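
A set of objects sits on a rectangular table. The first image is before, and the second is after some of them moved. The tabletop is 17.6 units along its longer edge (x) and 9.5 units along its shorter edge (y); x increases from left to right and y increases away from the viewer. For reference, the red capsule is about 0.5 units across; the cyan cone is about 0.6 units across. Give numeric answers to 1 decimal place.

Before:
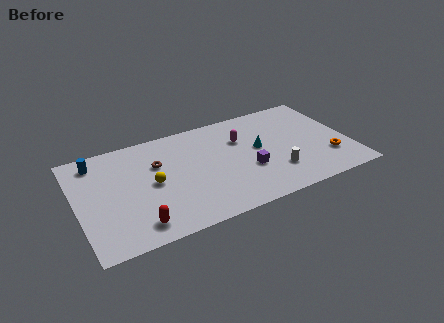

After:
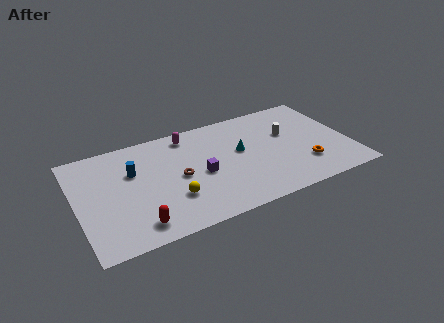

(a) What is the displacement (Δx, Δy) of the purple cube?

(-3.0, 0.8)

The purple cube was at about (10.9, 3.5) and moved to about (7.9, 4.3).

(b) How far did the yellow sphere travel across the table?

2.1

The yellow sphere was near (4.8, 4.7) before and (5.9, 2.9) after, so it travelled √(1.1² + 1.8²) ≈ 2.1 units.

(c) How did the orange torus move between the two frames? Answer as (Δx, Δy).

(-1.6, -0.1)

The orange torus started near (16.1, 2.7) and ended near (14.5, 2.6).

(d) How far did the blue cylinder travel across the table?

2.8

From (1.5, 8.0) to (3.7, 6.2), the blue cylinder covered √(2.2² + 1.8²) ≈ 2.8 units.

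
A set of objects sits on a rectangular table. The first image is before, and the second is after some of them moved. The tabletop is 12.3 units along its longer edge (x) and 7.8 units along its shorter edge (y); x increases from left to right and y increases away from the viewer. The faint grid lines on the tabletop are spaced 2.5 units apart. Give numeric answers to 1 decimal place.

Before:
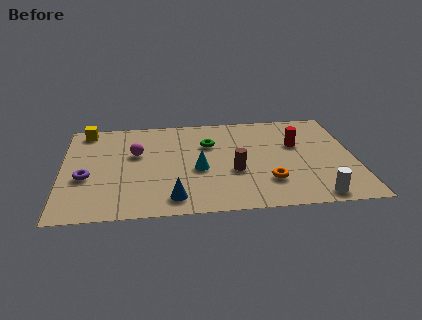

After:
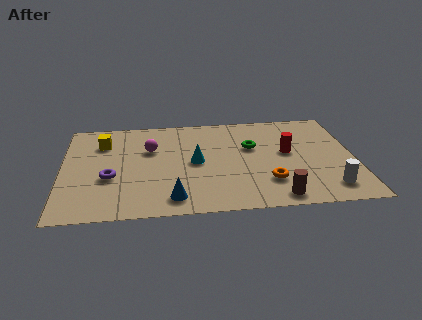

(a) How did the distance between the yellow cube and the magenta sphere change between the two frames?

-0.9

They were about 3.0 units apart before and 2.1 after — 0.9 units closer together.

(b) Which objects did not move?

the blue cone and the orange torus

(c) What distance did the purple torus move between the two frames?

1.0

The purple torus was near (1.0, 3.1) before and (2.0, 3.0) after, so it travelled √(1.0² + 0.1²) ≈ 1.0 units.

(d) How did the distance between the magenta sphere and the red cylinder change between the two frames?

-0.9

The distance was about 6.8 in the first image and 5.9 in the second, so they moved 0.9 units closer together.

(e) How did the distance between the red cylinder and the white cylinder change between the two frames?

-0.8

The distance was about 4.1 in the first image and 3.3 in the second, so they moved 0.8 units closer together.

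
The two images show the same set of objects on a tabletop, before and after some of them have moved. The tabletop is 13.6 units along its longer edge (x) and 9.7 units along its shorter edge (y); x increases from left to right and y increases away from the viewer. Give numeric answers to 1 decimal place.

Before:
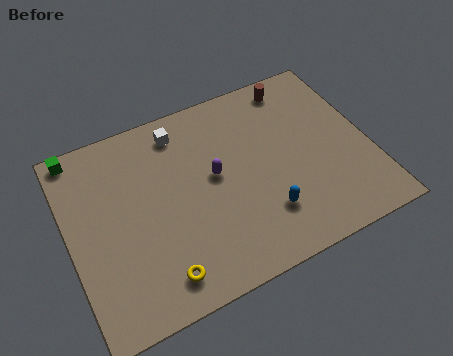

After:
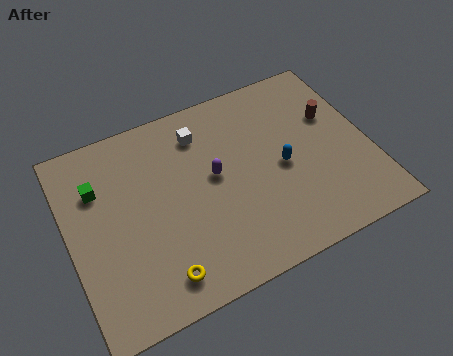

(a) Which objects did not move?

the yellow torus and the purple capsule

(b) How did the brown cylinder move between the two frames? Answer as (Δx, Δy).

(1.4, -2.3)

The brown cylinder started near (10.8, 8.5) and ended near (12.2, 6.2).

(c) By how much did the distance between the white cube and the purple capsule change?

-0.7

Before: roughly 3.1 units apart; after: 2.4. That's 0.7 units closer together.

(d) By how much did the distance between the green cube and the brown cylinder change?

+0.7

They were about 10.0 units apart before and 10.7 after — 0.7 units further apart.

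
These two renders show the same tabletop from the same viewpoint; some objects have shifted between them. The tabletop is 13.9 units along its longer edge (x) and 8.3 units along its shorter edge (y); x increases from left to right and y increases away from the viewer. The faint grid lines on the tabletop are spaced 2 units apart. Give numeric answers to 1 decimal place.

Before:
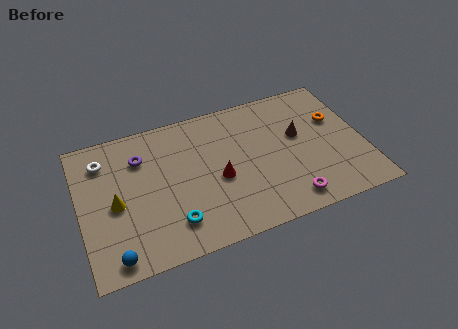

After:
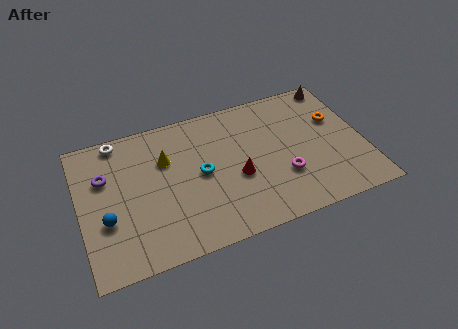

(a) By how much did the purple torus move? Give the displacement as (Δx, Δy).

(-1.8, -0.6)

From the two frames, the purple torus sits at roughly (3.1, 6.1) before and (1.3, 5.5) after.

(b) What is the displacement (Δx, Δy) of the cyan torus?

(1.6, 2.4)

From the two frames, the cyan torus sits at roughly (4.3, 1.8) before and (5.9, 4.2) after.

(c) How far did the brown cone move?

3.4

From (10.8, 4.9) to (13.0, 7.5), the brown cone covered √(2.2² + 2.6²) ≈ 3.4 units.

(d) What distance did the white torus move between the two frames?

1.3

The white torus moved from about (1.3, 6.5) to (2.1, 7.5), a distance of √(0.8² + 1.0²) ≈ 1.3.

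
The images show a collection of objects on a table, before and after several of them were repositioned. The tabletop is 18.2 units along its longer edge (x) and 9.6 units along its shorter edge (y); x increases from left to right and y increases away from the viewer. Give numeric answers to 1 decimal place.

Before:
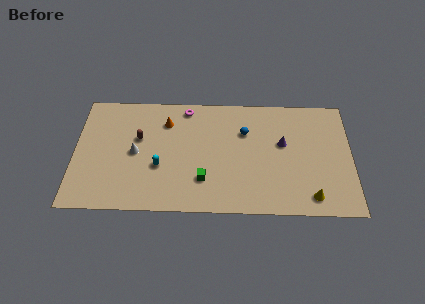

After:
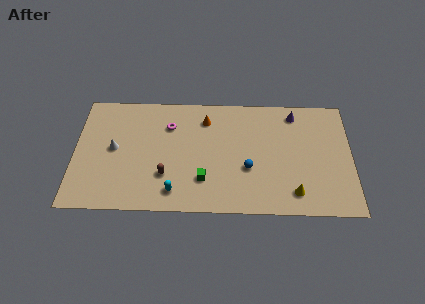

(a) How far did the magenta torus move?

1.9

From (7.3, 8.5) to (6.2, 7.0), the magenta torus covered √(1.1² + 1.5²) ≈ 1.9 units.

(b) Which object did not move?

the green cube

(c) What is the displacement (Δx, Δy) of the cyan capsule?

(1.0, -2.0)

The cyan capsule started near (5.6, 3.6) and ended near (6.6, 1.6).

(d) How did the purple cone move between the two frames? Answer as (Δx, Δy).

(0.8, 2.5)

The purple cone was at about (13.7, 5.7) and moved to about (14.5, 8.2).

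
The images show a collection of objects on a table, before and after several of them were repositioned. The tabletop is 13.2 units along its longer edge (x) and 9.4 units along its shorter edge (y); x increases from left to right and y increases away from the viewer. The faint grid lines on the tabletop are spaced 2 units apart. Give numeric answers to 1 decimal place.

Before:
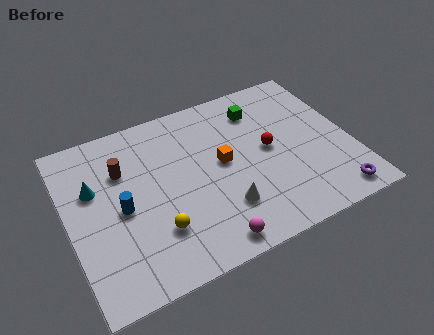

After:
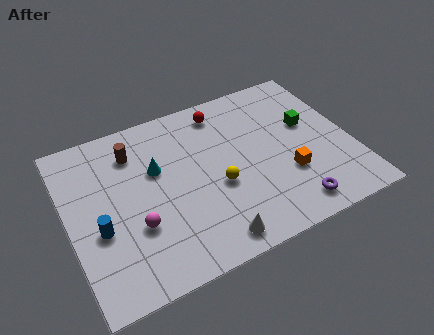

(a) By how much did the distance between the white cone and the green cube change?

+1.5

Before: roughly 5.5 units apart; after: 7.0. That's 1.5 units further apart.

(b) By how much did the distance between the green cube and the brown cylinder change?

+1.6

Before: roughly 6.7 units apart; after: 8.3. That's 1.6 units further apart.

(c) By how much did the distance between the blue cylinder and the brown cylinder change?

+2.0

The distance was about 2.1 in the first image and 4.1 in the second, so they moved 2.0 units further apart.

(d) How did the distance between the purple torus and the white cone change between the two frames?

-1.4

Before: roughly 5.2 units apart; after: 3.8. That's 1.4 units closer together.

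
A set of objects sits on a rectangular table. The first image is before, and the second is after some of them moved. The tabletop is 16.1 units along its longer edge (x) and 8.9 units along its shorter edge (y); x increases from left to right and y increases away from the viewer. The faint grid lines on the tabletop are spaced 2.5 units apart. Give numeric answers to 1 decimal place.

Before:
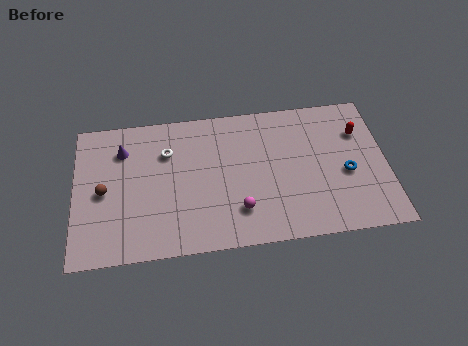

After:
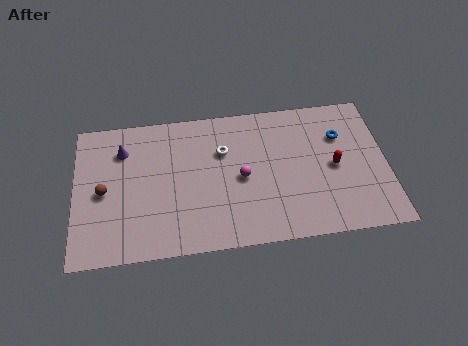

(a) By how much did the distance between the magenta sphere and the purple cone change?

-0.8

The distance was about 7.4 in the first image and 6.6 in the second, so they moved 0.8 units closer together.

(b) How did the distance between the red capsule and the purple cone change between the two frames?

-1.1

The distance was about 12.3 in the first image and 11.2 in the second, so they moved 1.1 units closer together.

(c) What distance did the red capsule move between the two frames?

2.4

The red capsule was near (14.8, 6.3) before and (13.4, 4.3) after, so it travelled √(1.4² + 2.0²) ≈ 2.4 units.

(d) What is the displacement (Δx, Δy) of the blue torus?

(-0.2, 2.4)

The blue torus was at about (14.0, 3.8) and moved to about (13.8, 6.2).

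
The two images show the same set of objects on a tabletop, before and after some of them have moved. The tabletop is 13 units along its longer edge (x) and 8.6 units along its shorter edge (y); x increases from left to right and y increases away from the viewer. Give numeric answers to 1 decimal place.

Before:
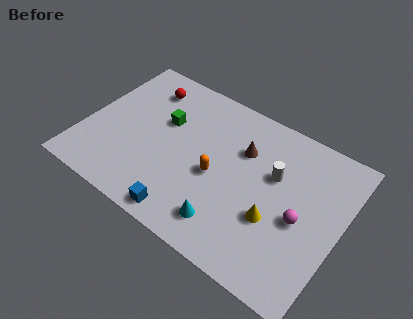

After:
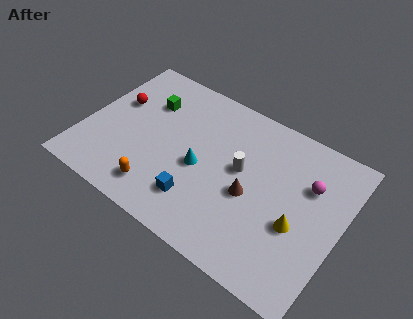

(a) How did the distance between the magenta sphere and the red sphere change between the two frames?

+0.8

Before: roughly 9.1 units apart; after: 9.9. That's 0.8 units further apart.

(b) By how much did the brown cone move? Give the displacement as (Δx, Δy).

(0.8, -2.2)

The brown cone started near (7.8, 5.9) and ended near (8.6, 3.7).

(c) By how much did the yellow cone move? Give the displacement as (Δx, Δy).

(1.1, 0.3)

The yellow cone was at about (9.9, 3.1) and moved to about (11.0, 3.4).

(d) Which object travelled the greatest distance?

the orange capsule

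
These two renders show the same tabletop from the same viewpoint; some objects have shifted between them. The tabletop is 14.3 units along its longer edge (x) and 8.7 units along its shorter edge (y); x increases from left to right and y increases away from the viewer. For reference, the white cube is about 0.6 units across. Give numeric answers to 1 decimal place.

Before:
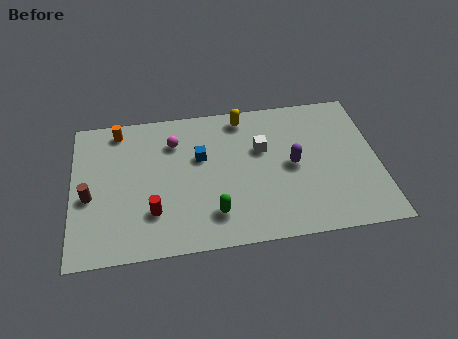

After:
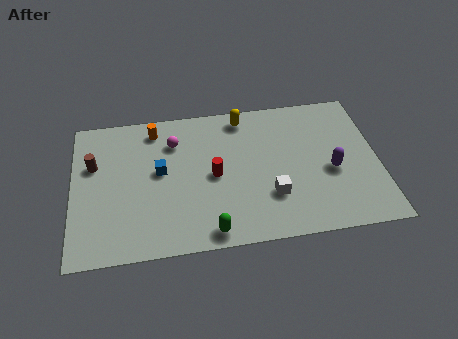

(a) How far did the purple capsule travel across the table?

1.9

The purple capsule moved from about (10.3, 4.3) to (12.1, 3.7), a distance of √(1.8² + 0.6²) ≈ 1.9.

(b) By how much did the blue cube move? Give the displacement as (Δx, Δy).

(-1.9, -0.6)

The blue cube started near (6.0, 5.4) and ended near (4.1, 4.8).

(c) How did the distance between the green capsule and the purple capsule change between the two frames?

+1.9

They were about 4.5 units apart before and 6.4 after — 1.9 units further apart.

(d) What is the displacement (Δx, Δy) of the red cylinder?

(2.9, 1.8)

From the two frames, the red cylinder sits at roughly (3.7, 2.4) before and (6.6, 4.2) after.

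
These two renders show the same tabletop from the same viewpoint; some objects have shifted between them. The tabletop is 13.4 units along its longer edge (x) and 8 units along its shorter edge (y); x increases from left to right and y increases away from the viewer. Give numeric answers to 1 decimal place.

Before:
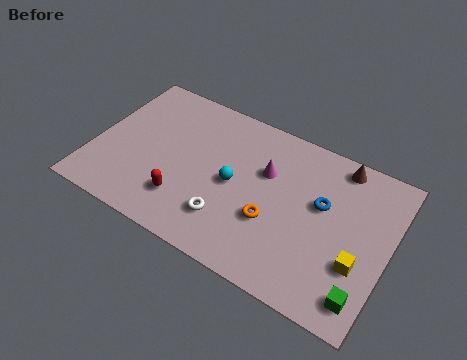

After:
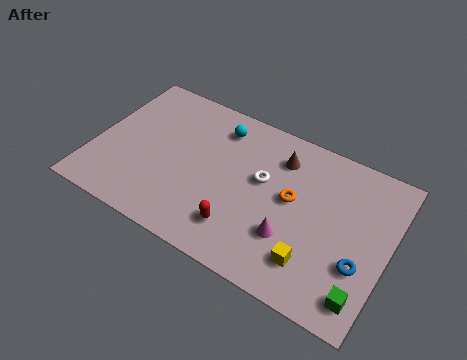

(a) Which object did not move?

the green cube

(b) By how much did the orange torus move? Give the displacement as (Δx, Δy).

(0.7, 1.5)

The orange torus started near (8.3, 2.9) and ended near (9.0, 4.4).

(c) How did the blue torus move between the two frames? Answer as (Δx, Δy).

(2.0, -2.1)

From the two frames, the blue torus sits at roughly (10.3, 4.8) before and (12.3, 2.7) after.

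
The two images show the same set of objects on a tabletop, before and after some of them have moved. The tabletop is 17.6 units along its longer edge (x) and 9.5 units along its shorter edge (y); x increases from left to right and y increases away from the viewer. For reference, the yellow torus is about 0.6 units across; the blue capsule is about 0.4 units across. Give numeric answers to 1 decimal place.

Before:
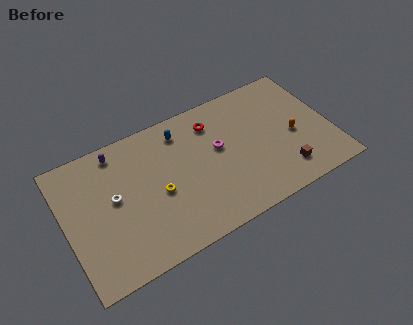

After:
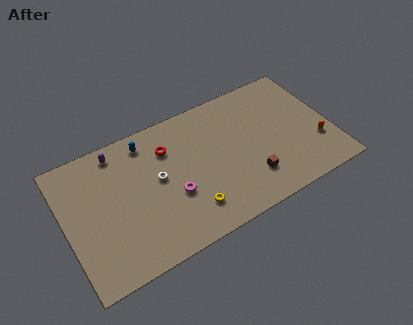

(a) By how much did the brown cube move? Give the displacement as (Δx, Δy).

(-2.2, 0.5)

From the two frames, the brown cube sits at roughly (14.1, 1.9) before and (11.9, 2.4) after.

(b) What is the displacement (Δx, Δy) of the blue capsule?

(-2.3, 0.3)

From the two frames, the blue capsule sits at roughly (8.0, 7.8) before and (5.7, 8.1) after.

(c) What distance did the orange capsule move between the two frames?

1.8

The orange capsule moved from about (15.1, 4.2) to (16.5, 3.0), a distance of √(1.4² + 1.2²) ≈ 1.8.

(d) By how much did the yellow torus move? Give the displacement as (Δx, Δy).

(1.8, -2.1)

From the two frames, the yellow torus sits at roughly (6.0, 4.2) before and (7.8, 2.1) after.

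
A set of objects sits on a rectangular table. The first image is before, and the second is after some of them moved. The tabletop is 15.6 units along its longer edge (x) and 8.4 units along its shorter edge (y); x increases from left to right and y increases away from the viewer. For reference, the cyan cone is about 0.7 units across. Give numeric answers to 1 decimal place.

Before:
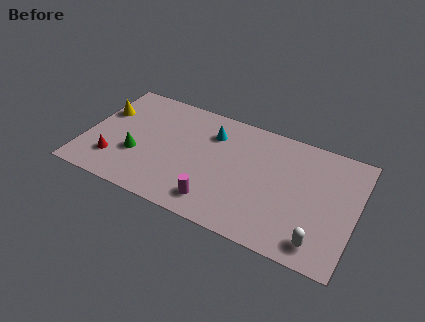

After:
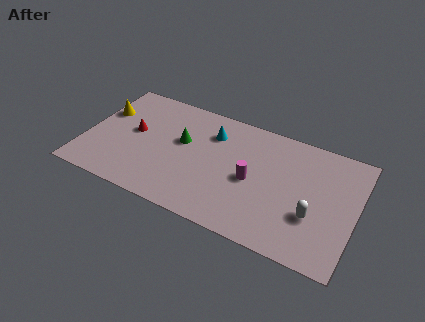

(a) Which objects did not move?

the yellow cone and the cyan cone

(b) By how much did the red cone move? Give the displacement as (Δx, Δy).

(0.8, 2.5)

From the two frames, the red cone sits at roughly (1.9, 2.1) before and (2.7, 4.6) after.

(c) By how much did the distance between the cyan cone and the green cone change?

-3.1

Before: roughly 5.2 units apart; after: 2.1. That's 3.1 units closer together.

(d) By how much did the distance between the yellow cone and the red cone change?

-1.5

Before: roughly 3.6 units apart; after: 2.1. That's 1.5 units closer together.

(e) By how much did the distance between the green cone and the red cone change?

+1.3

Before: roughly 1.5 units apart; after: 2.8. That's 1.3 units further apart.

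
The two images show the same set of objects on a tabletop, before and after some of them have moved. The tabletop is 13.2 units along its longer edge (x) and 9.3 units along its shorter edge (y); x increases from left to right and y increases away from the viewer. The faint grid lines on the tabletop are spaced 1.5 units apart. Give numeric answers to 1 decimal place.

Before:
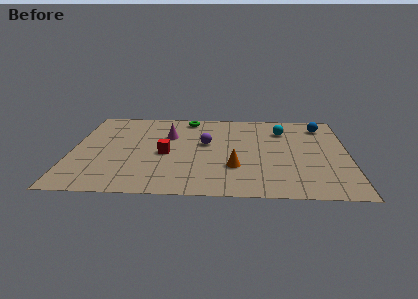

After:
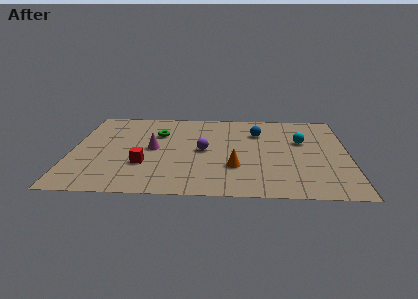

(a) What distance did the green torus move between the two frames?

2.3

The green torus moved from about (5.5, 8.2) to (4.1, 6.4), a distance of √(1.4² + 1.8²) ≈ 2.3.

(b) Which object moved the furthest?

the blue sphere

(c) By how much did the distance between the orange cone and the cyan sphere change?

-0.4

The distance was about 4.7 in the first image and 4.3 in the second, so they moved 0.4 units closer together.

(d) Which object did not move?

the orange cone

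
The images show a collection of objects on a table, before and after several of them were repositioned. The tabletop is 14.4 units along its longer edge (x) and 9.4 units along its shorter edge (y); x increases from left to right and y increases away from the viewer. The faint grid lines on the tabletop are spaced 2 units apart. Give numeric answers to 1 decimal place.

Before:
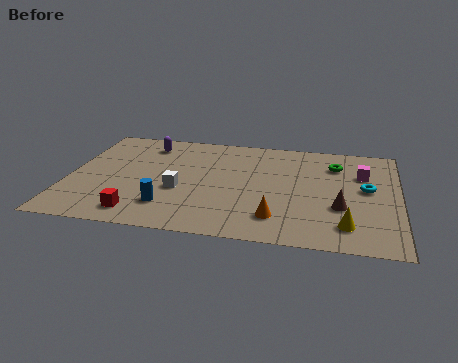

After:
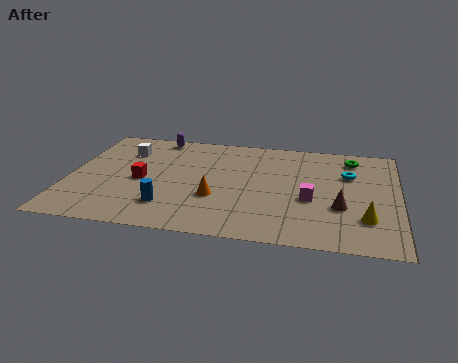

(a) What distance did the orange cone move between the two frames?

3.0

The orange cone moved from about (9.2, 2.0) to (6.5, 3.3), a distance of √(2.7² + 1.3²) ≈ 3.0.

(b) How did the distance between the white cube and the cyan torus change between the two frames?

+1.7

Before: roughly 8.2 units apart; after: 9.9. That's 1.7 units further apart.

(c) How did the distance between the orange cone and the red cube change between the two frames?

-2.5

Before: roughly 5.9 units apart; after: 3.4. That's 2.5 units closer together.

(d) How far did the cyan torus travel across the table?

1.4

The cyan torus moved from about (13.0, 5.1) to (12.2, 6.3), a distance of √(0.8² + 1.2²) ≈ 1.4.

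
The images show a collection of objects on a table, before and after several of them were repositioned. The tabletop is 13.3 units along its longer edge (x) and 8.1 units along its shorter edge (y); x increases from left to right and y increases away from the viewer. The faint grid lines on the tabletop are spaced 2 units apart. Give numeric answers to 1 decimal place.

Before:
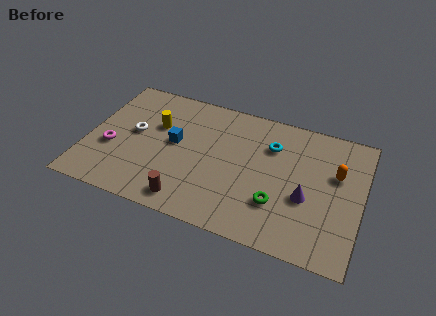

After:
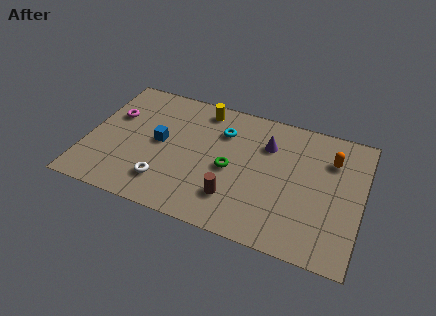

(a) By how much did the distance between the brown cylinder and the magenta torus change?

+2.5

Before: roughly 4.5 units apart; after: 7.0. That's 2.5 units further apart.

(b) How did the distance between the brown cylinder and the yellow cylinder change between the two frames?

+0.8

Before: roughly 4.6 units apart; after: 5.4. That's 0.8 units further apart.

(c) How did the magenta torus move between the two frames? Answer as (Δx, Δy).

(-0.1, 2.1)

The magenta torus started near (1.2, 3.1) and ended near (1.1, 5.2).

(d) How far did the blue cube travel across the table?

0.7

The blue cube moved from about (4.2, 4.4) to (3.5, 4.2), a distance of √(0.7² + 0.2²) ≈ 0.7.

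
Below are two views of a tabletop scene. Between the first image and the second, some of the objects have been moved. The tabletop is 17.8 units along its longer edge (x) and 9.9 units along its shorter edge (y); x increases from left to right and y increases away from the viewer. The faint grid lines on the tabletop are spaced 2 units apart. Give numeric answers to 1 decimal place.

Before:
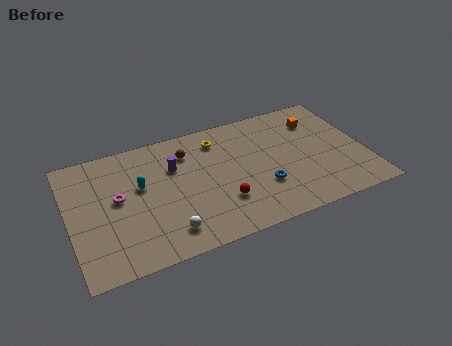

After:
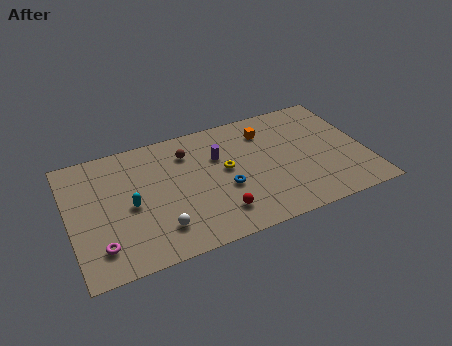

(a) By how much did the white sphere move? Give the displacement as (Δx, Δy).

(-0.4, 0.4)

From the two frames, the white sphere sits at roughly (5.5, 1.8) before and (5.1, 2.2) after.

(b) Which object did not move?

the brown sphere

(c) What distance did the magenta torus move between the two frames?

3.5

The magenta torus moved from about (2.9, 5.4) to (1.6, 2.1), a distance of √(1.3² + 3.3²) ≈ 3.5.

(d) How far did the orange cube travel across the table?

3.2

From (15.3, 7.5) to (12.1, 7.7), the orange cube covered √(3.2² + 0.2²) ≈ 3.2 units.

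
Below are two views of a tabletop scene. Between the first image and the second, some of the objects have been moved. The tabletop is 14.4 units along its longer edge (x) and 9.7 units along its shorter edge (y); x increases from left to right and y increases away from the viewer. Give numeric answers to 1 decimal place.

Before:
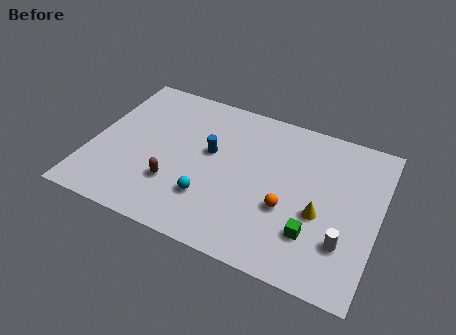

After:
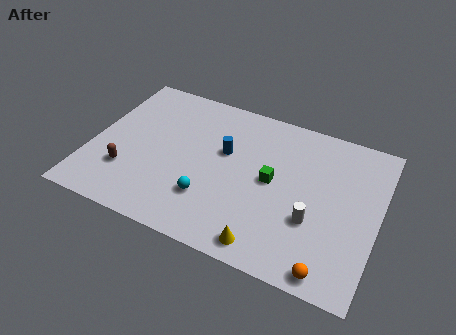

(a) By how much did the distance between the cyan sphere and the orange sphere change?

+2.6

Before: roughly 3.9 units apart; after: 6.5. That's 2.6 units further apart.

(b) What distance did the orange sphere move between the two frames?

3.6

The orange sphere moved from about (10.0, 3.6) to (12.4, 0.9), a distance of √(2.4² + 2.7²) ≈ 3.6.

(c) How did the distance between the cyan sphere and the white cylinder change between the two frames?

-1.6

They were about 6.7 units apart before and 5.1 after — 1.6 units closer together.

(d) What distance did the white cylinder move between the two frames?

1.7

From (12.9, 2.7) to (11.3, 3.4), the white cylinder covered √(1.6² + 0.7²) ≈ 1.7 units.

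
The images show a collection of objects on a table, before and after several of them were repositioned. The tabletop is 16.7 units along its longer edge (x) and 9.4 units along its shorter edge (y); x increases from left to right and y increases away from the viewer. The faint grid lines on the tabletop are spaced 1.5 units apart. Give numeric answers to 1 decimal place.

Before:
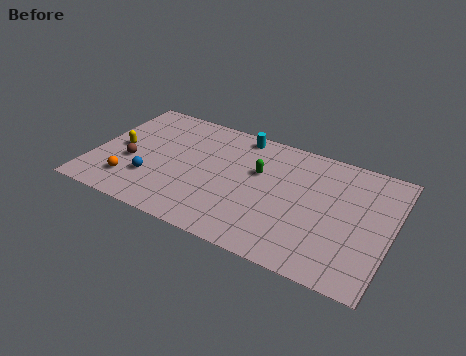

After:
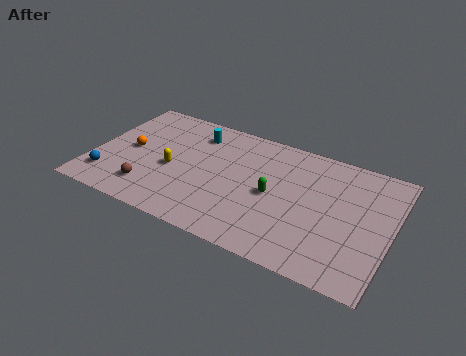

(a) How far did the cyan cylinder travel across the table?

2.6

The cyan cylinder was near (7.8, 8.4) before and (5.4, 7.5) after, so it travelled √(2.4² + 0.9²) ≈ 2.6 units.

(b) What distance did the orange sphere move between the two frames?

2.6

The orange sphere was near (2.4, 2.1) before and (2.0, 4.7) after, so it travelled √(0.4² + 2.6²) ≈ 2.6 units.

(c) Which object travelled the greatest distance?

the yellow capsule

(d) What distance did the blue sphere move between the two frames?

2.5

The blue sphere was near (3.5, 2.8) before and (1.1, 2.0) after, so it travelled √(2.4² + 0.8²) ≈ 2.5 units.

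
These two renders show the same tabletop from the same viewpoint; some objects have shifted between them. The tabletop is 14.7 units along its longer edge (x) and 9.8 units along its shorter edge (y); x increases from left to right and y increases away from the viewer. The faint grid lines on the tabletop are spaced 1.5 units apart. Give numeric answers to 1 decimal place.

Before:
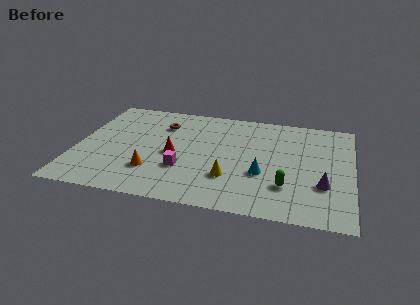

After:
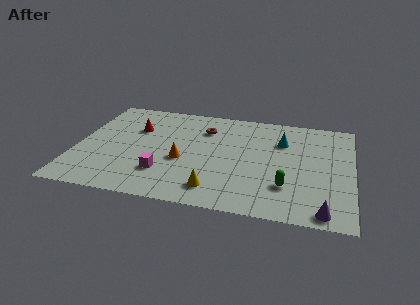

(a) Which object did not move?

the green capsule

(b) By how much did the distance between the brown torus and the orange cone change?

-1.2

Before: roughly 4.6 units apart; after: 3.4. That's 1.2 units closer together.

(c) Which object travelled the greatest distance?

the cyan cone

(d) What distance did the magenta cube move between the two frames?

1.2

From (5.8, 3.2) to (4.8, 2.6), the magenta cube covered √(1.0² + 0.6²) ≈ 1.2 units.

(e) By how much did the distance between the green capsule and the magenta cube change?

+1.0

The distance was about 5.5 in the first image and 6.5 in the second, so they moved 1.0 units further apart.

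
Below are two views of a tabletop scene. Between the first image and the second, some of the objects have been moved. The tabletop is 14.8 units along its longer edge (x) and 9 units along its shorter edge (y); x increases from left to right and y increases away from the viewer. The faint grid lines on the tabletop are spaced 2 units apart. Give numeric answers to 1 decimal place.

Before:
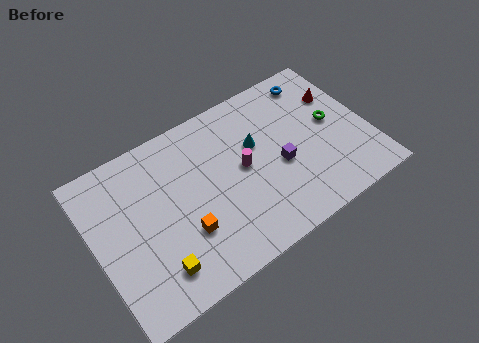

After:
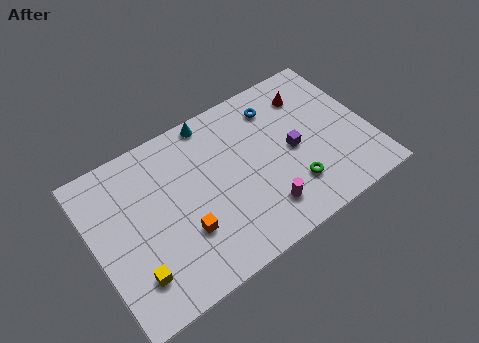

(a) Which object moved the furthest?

the green torus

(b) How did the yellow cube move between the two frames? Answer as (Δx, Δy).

(-1.1, 0.3)

From the two frames, the yellow cube sits at roughly (2.8, 1.8) before and (1.7, 2.1) after.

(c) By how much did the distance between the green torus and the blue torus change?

+2.0

They were about 2.9 units apart before and 4.9 after — 2.0 units further apart.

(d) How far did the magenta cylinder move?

2.9

The magenta cylinder moved from about (8.0, 4.7) to (8.6, 1.9), a distance of √(0.6² + 2.8²) ≈ 2.9.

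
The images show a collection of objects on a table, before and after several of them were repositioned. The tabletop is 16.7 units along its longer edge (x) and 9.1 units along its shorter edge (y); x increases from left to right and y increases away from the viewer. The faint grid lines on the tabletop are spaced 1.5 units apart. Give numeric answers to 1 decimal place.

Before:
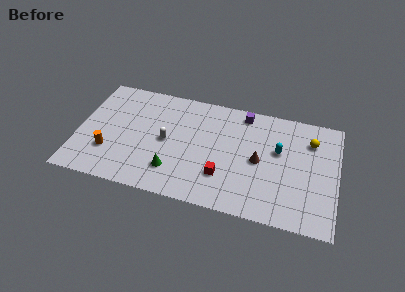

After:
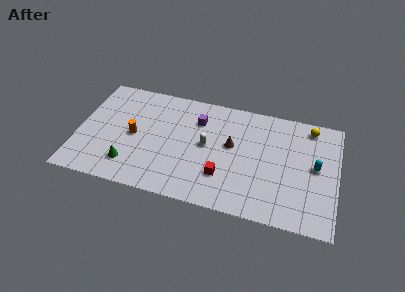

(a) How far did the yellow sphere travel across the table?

1.1

From (14.9, 6.8) to (14.8, 7.9), the yellow sphere covered √(0.1² + 1.1²) ≈ 1.1 units.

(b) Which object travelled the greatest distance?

the purple cube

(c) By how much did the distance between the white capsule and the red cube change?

-1.7

They were about 4.2 units apart before and 2.5 after — 1.7 units closer together.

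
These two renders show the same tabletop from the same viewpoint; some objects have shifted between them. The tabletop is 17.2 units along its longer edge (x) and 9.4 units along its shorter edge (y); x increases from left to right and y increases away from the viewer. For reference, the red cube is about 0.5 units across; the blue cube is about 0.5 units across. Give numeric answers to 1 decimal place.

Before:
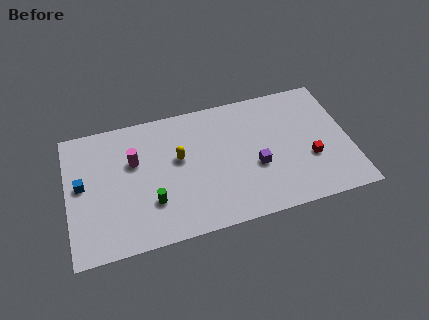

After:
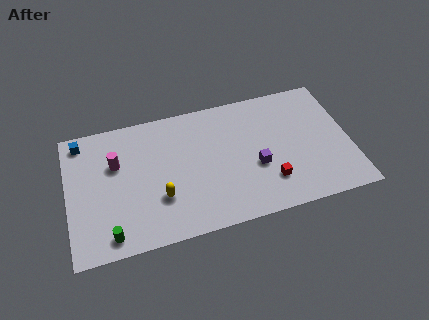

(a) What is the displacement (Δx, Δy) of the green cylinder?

(-2.6, -1.6)

From the two frames, the green cylinder sits at roughly (5.0, 2.8) before and (2.4, 1.2) after.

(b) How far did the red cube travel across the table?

2.8

The red cube was near (14.7, 3.4) before and (12.1, 2.4) after, so it travelled √(2.6² + 1.0²) ≈ 2.8 units.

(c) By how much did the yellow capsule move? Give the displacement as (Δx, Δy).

(-1.3, -2.5)

The yellow capsule started near (6.8, 5.5) and ended near (5.5, 3.0).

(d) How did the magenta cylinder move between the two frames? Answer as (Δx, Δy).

(-1.1, 0.1)

The magenta cylinder started near (4.1, 6.0) and ended near (3.0, 6.1).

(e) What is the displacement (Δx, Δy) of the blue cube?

(0.1, 3.1)

From the two frames, the blue cube sits at roughly (0.9, 5.1) before and (1.0, 8.2) after.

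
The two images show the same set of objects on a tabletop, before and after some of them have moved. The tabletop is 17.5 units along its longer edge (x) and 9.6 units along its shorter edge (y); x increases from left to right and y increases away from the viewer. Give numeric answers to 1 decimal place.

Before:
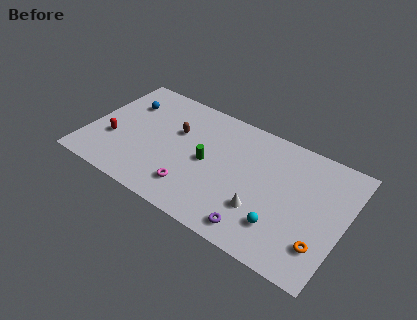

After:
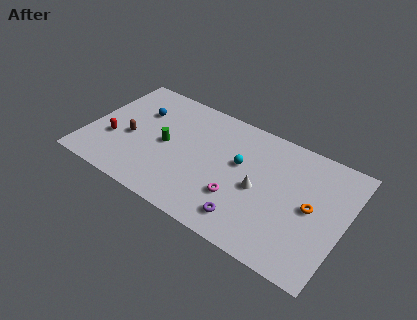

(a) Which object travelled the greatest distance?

the cyan sphere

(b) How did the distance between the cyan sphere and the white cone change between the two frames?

+0.5

The distance was about 1.5 in the first image and 2.0 in the second, so they moved 0.5 units further apart.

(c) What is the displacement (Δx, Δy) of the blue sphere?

(1.0, -0.3)

The blue sphere started near (2.1, 6.9) and ended near (3.1, 6.6).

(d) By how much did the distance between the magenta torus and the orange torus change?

-3.7

Before: roughly 8.7 units apart; after: 5.0. That's 3.7 units closer together.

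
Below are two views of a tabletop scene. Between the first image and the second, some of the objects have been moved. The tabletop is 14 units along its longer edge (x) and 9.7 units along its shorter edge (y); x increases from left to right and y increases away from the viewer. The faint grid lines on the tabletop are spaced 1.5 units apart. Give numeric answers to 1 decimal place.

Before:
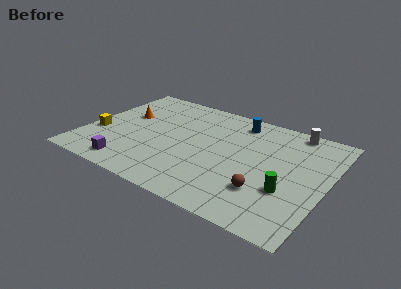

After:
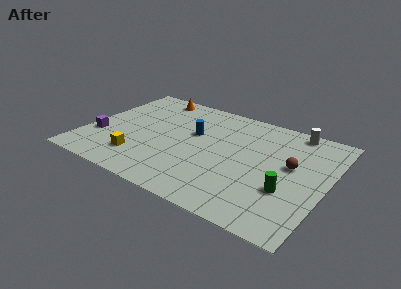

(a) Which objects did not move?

the green cylinder and the white cylinder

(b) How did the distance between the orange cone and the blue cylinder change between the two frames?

-2.8

Before: roughly 6.8 units apart; after: 4.0. That's 2.8 units closer together.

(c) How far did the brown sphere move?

3.0

From (10.8, 2.7) to (11.9, 5.5), the brown sphere covered √(1.1² + 2.8²) ≈ 3.0 units.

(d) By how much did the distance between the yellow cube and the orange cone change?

+3.7

They were about 2.7 units apart before and 6.4 after — 3.7 units further apart.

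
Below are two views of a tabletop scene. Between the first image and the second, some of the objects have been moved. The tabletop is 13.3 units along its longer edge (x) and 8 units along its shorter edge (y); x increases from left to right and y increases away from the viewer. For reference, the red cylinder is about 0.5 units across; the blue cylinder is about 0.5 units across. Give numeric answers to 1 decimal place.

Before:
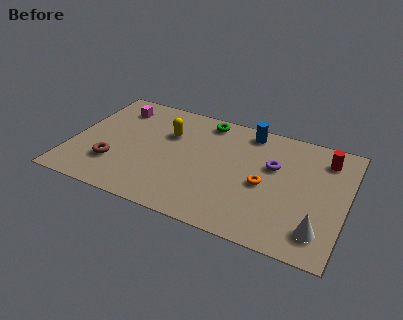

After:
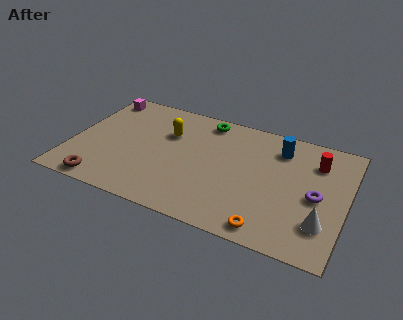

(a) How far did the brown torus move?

1.5

From (2.2, 2.3) to (1.9, 0.8), the brown torus covered √(0.3² + 1.5²) ≈ 1.5 units.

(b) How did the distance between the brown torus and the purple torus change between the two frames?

+2.4

Before: roughly 8.0 units apart; after: 10.4. That's 2.4 units further apart.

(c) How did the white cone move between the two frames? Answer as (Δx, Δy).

(0.1, 0.5)

The white cone was at about (12.2, 1.6) and moved to about (12.3, 2.1).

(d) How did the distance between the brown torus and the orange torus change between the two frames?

+0.7

Before: roughly 7.3 units apart; after: 8.0. That's 0.7 units further apart.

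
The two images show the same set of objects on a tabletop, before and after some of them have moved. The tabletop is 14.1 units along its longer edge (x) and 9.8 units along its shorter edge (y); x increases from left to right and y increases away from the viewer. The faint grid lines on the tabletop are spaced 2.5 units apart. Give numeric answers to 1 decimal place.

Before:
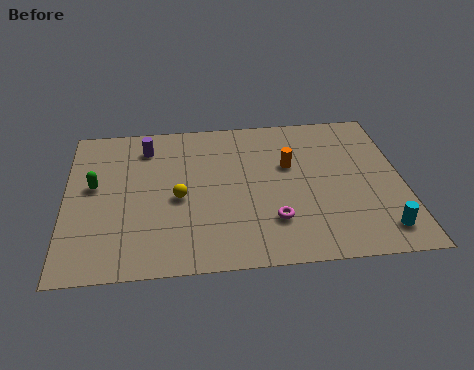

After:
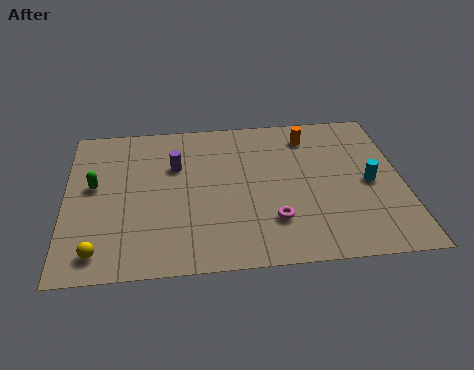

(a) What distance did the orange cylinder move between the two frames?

2.1

From (9.4, 6.1) to (10.3, 8.0), the orange cylinder covered √(0.9² + 1.9²) ≈ 2.1 units.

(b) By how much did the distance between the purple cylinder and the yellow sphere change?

+2.3

They were about 3.7 units apart before and 6.0 after — 2.3 units further apart.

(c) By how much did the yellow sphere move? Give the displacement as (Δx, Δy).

(-3.3, -3.0)

From the two frames, the yellow sphere sits at roughly (4.7, 4.4) before and (1.4, 1.4) after.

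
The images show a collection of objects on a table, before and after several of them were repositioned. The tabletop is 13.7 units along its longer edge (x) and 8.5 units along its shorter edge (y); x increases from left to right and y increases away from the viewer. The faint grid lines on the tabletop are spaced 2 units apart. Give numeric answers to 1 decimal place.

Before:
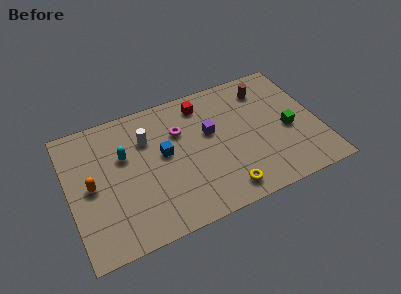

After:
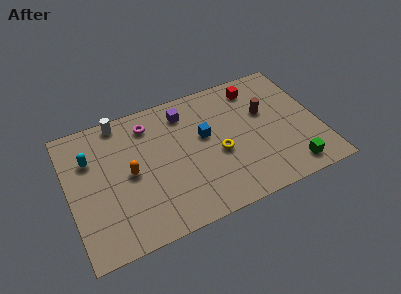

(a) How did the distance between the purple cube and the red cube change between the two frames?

+2.0

Before: roughly 2.0 units apart; after: 4.0. That's 2.0 units further apart.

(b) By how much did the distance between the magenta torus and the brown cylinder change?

+1.5

They were about 5.0 units apart before and 6.5 after — 1.5 units further apart.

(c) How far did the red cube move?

3.0

The red cube was near (7.6, 7.1) before and (10.6, 7.1) after, so it travelled √(3.0² + 0.0²) ≈ 3.0 units.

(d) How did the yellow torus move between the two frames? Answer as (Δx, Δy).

(0.0, 2.4)

From the two frames, the yellow torus sits at roughly (8.1, 1.2) before and (8.1, 3.6) after.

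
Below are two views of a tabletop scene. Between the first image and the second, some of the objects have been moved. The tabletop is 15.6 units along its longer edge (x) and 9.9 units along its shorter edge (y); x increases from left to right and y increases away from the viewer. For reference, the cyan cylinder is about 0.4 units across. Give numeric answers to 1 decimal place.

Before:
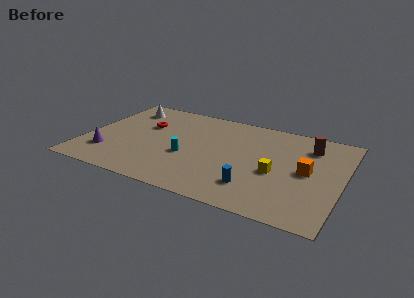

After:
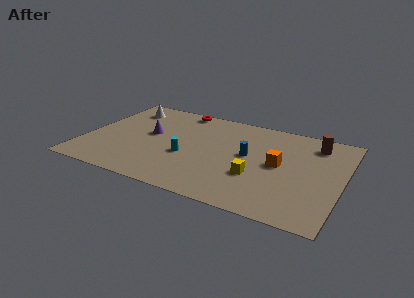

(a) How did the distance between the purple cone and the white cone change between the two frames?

-2.4

Before: roughly 5.5 units apart; after: 3.1. That's 2.4 units closer together.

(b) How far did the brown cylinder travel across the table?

0.5

From (13.4, 7.7) to (13.7, 8.1), the brown cylinder covered √(0.3² + 0.4²) ≈ 0.5 units.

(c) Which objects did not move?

the white cone and the cyan cylinder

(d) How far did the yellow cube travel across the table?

1.4

From (11.7, 4.2) to (10.6, 3.4), the yellow cube covered √(1.1² + 0.8²) ≈ 1.4 units.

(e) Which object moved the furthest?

the purple cone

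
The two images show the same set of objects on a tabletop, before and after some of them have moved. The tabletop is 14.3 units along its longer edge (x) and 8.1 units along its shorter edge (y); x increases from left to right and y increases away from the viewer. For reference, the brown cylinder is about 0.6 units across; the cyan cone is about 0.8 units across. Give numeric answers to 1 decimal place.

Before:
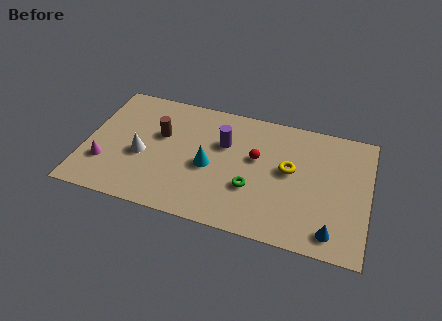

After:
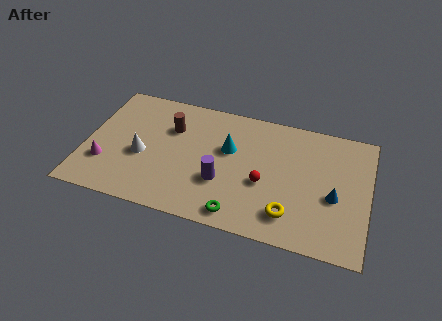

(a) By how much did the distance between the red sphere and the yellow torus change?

+0.4

The distance was about 1.7 in the first image and 2.1 in the second, so they moved 0.4 units further apart.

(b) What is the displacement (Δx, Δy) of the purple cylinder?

(0.1, -2.5)

The purple cylinder started near (6.9, 5.3) and ended near (7.0, 2.8).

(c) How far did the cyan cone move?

1.7

The cyan cone moved from about (6.3, 3.6) to (7.2, 5.0), a distance of √(0.9² + 1.4²) ≈ 1.7.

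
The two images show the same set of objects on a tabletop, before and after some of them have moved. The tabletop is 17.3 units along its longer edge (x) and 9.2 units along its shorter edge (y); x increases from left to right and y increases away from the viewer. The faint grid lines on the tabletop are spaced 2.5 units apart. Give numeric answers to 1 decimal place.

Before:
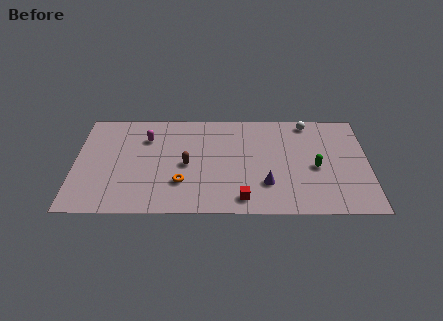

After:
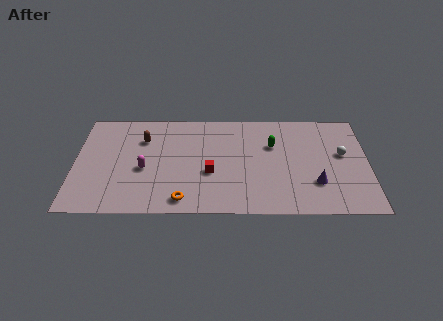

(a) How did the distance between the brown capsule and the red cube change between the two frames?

+0.5

They were about 4.5 units apart before and 5.0 after — 0.5 units further apart.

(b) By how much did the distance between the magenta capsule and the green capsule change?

-2.4

The distance was about 10.3 in the first image and 7.9 in the second, so they moved 2.4 units closer together.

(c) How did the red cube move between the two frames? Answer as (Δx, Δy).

(-1.9, 2.3)

From the two frames, the red cube sits at roughly (9.9, 1.3) before and (8.0, 3.6) after.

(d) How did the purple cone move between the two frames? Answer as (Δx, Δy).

(2.9, 0.1)

From the two frames, the purple cone sits at roughly (11.3, 2.6) before and (14.2, 2.7) after.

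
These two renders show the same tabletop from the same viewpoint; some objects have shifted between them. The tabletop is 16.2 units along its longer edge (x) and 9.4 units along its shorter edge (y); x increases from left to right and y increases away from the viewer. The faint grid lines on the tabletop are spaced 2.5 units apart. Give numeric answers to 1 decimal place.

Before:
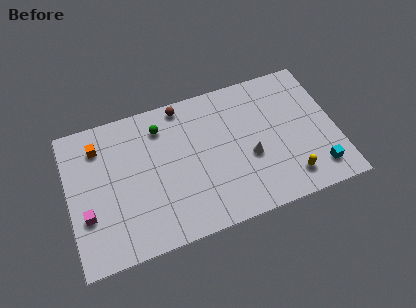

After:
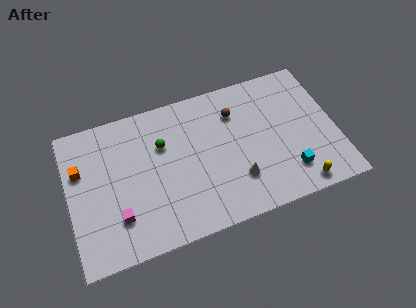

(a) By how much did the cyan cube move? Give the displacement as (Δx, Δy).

(-1.7, 0.4)

From the two frames, the cyan cube sits at roughly (14.8, 1.7) before and (13.1, 2.1) after.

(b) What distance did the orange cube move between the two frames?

1.7

From (2.0, 7.4) to (0.8, 6.2), the orange cube covered √(1.2² + 1.2²) ≈ 1.7 units.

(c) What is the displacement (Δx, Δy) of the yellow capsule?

(0.5, -0.7)

The yellow capsule was at about (13.1, 1.7) and moved to about (13.6, 1.0).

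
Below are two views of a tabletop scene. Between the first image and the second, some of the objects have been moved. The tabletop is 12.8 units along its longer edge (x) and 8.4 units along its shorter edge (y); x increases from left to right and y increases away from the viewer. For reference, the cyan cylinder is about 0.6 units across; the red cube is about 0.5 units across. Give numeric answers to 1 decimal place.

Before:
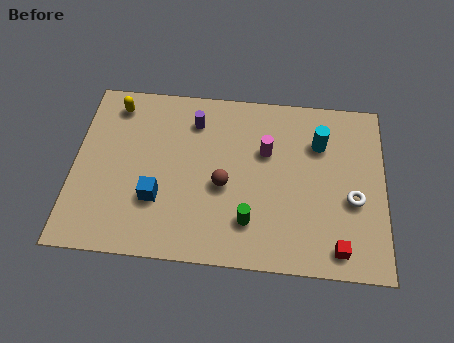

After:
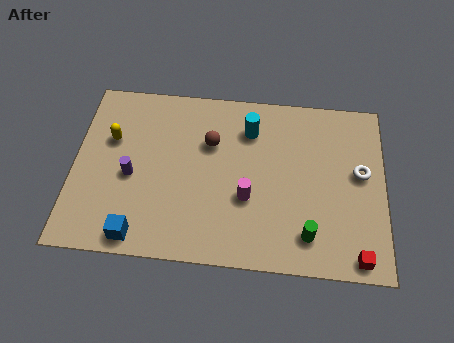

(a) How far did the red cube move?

0.9

The red cube moved from about (10.9, 1.1) to (11.7, 0.8), a distance of √(0.8² + 0.3²) ≈ 0.9.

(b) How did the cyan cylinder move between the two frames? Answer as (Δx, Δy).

(-2.9, 0.4)

The cyan cylinder was at about (10.1, 6.0) and moved to about (7.2, 6.4).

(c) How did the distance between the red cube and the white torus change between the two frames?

+1.5

They were about 2.4 units apart before and 3.9 after — 1.5 units further apart.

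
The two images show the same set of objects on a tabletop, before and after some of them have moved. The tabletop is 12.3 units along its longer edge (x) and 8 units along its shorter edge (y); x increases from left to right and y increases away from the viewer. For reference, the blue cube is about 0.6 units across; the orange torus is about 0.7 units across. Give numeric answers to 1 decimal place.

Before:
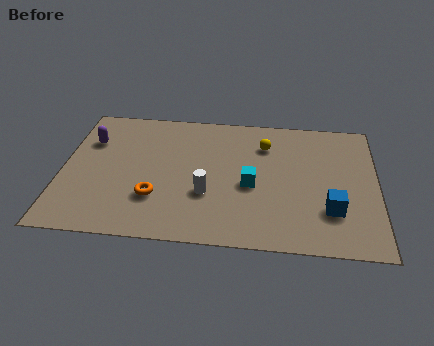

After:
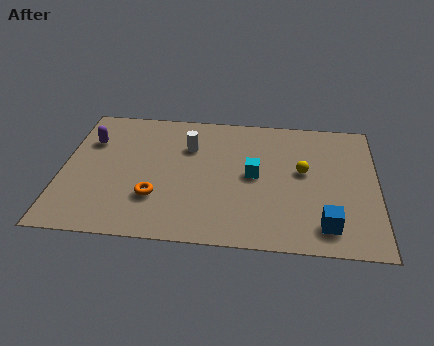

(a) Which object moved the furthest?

the white cylinder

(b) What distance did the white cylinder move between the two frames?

2.9

From (5.7, 2.8) to (4.9, 5.6), the white cylinder covered √(0.8² + 2.8²) ≈ 2.9 units.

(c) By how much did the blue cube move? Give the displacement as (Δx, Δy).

(-0.2, -0.9)

The blue cube was at about (10.5, 2.3) and moved to about (10.3, 1.4).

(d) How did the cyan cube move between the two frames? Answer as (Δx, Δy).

(0.1, 0.6)

The cyan cube was at about (7.4, 3.5) and moved to about (7.5, 4.1).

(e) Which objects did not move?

the orange torus and the purple capsule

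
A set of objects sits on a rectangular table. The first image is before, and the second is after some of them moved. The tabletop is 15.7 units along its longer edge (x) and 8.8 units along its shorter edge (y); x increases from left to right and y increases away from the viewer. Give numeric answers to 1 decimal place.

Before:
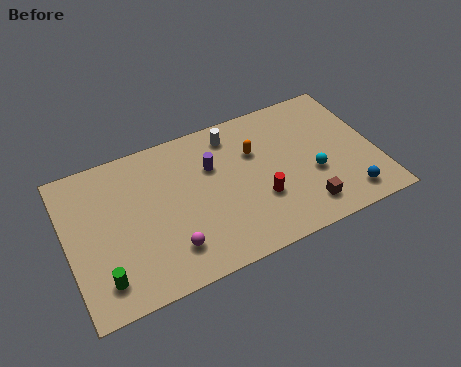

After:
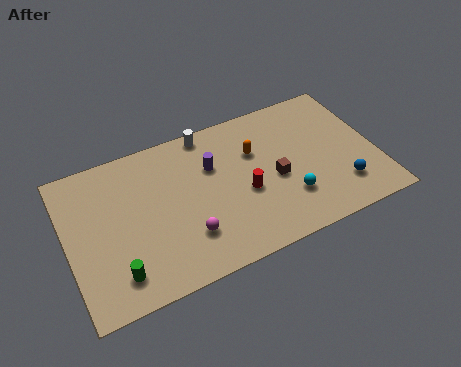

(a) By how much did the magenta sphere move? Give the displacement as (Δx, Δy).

(0.9, 0.4)

The magenta sphere started near (4.9, 2.0) and ended near (5.8, 2.4).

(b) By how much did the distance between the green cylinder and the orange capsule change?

-0.6

They were about 9.2 units apart before and 8.6 after — 0.6 units closer together.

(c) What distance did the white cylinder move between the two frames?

1.3

The white cylinder was near (8.7, 7.4) before and (7.5, 8.0) after, so it travelled √(1.2² + 0.6²) ≈ 1.3 units.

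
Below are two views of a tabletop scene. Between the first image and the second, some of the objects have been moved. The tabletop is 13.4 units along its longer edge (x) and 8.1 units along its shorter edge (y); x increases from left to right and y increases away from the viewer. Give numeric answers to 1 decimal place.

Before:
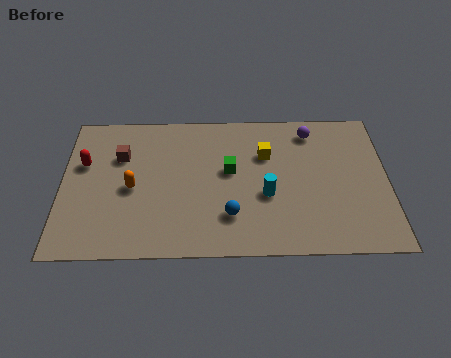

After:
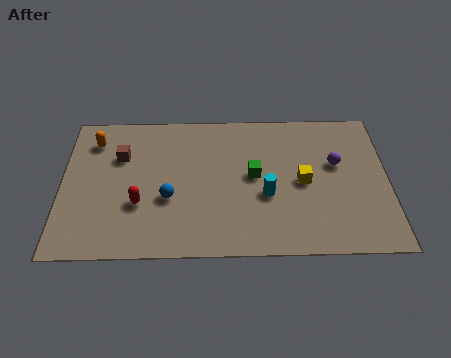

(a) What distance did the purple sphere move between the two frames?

2.1

The purple sphere was near (10.3, 6.8) before and (11.3, 4.9) after, so it travelled √(1.0² + 1.9²) ≈ 2.1 units.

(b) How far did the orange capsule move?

3.1

The orange capsule was near (2.9, 3.7) before and (1.3, 6.4) after, so it travelled √(1.6² + 2.7²) ≈ 3.1 units.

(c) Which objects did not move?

the brown cube and the cyan cylinder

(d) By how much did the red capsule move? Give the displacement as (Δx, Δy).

(2.3, -2.3)

The red capsule started near (0.9, 5.1) and ended near (3.2, 2.8).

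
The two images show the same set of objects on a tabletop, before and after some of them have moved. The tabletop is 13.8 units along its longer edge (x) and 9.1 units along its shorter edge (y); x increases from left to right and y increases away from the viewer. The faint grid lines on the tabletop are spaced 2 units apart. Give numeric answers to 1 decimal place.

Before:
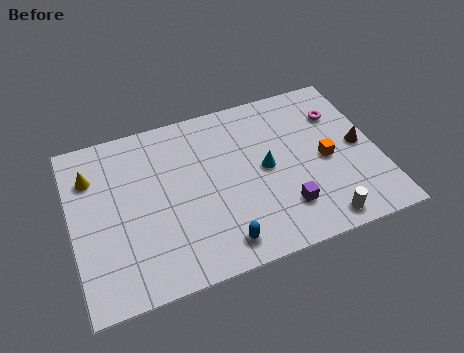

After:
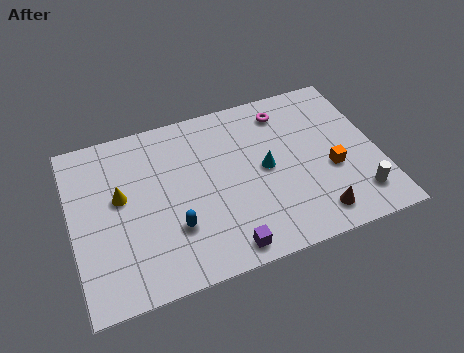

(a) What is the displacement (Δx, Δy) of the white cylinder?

(1.8, 0.8)

From the two frames, the white cylinder sits at roughly (10.8, 1.0) before and (12.6, 1.8) after.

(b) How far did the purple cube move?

3.0

The purple cube was near (9.3, 2.2) before and (6.5, 1.0) after, so it travelled √(2.8² + 1.2²) ≈ 3.0 units.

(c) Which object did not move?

the cyan cone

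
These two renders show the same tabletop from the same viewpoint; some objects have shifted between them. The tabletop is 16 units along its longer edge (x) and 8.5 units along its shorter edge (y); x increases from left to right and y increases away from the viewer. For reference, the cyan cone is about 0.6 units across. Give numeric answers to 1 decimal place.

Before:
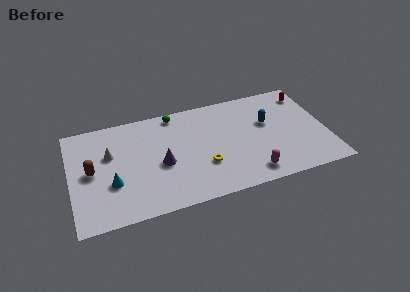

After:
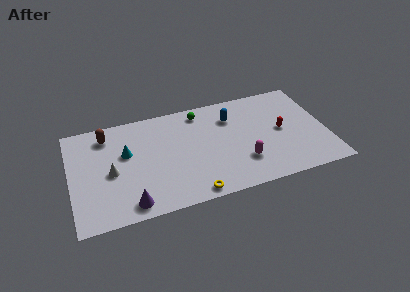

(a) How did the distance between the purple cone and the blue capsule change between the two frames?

+1.5

The distance was about 7.0 in the first image and 8.5 in the second, so they moved 1.5 units further apart.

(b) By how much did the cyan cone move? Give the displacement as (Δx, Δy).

(1.0, 2.2)

The cyan cone started near (2.5, 3.0) and ended near (3.5, 5.2).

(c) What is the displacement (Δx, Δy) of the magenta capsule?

(-0.4, 1.1)

The magenta capsule started near (11.0, 1.3) and ended near (10.6, 2.4).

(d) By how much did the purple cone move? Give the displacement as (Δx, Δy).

(-2.1, -2.6)

From the two frames, the purple cone sits at roughly (5.6, 3.7) before and (3.5, 1.1) after.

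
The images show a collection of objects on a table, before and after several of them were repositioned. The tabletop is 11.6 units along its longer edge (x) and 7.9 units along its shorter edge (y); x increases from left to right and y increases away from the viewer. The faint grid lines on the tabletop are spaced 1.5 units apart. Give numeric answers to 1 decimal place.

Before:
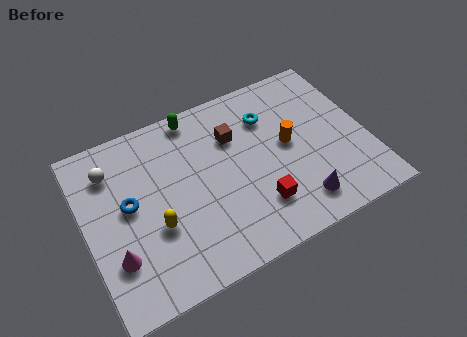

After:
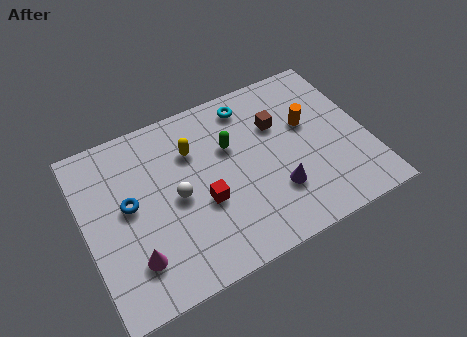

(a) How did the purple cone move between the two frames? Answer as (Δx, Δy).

(-0.8, 0.9)

From the two frames, the purple cone sits at roughly (8.4, 1.4) before and (7.6, 2.3) after.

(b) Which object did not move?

the blue torus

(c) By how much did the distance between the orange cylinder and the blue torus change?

+0.9

They were about 6.6 units apart before and 7.5 after — 0.9 units further apart.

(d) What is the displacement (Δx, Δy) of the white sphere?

(2.4, -2.3)

The white sphere was at about (1.3, 6.1) and moved to about (3.7, 3.8).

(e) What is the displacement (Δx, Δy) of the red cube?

(-2.1, 1.1)

The red cube started near (6.8, 2.0) and ended near (4.7, 3.1).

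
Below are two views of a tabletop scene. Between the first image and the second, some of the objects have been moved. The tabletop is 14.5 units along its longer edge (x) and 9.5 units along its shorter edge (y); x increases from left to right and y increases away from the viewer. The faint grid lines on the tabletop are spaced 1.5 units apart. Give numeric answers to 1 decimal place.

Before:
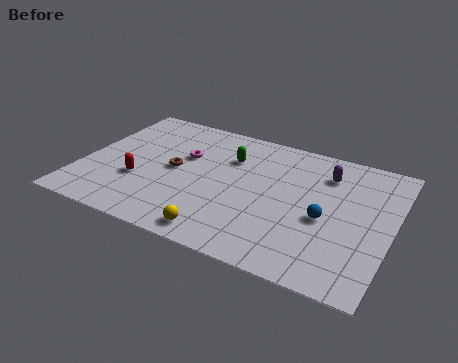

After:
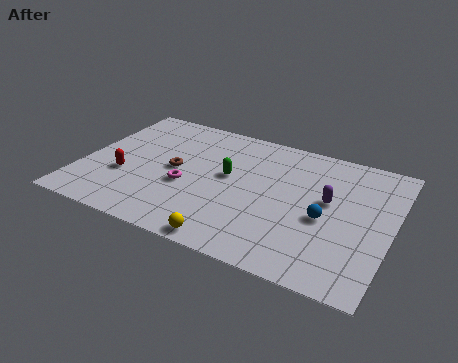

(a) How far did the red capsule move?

0.7

The red capsule was near (2.8, 3.3) before and (2.1, 3.4) after, so it travelled √(0.7² + 0.1²) ≈ 0.7 units.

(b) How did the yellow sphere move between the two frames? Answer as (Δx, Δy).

(0.5, -0.3)

The yellow sphere started near (7.0, 1.1) and ended near (7.5, 0.8).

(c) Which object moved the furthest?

the magenta torus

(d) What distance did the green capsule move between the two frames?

1.4

From (6.7, 6.7) to (6.8, 5.3), the green capsule covered √(0.1² + 1.4²) ≈ 1.4 units.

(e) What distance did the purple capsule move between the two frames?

1.9

The purple capsule was near (11.2, 7.3) before and (11.5, 5.4) after, so it travelled √(0.3² + 1.9²) ≈ 1.9 units.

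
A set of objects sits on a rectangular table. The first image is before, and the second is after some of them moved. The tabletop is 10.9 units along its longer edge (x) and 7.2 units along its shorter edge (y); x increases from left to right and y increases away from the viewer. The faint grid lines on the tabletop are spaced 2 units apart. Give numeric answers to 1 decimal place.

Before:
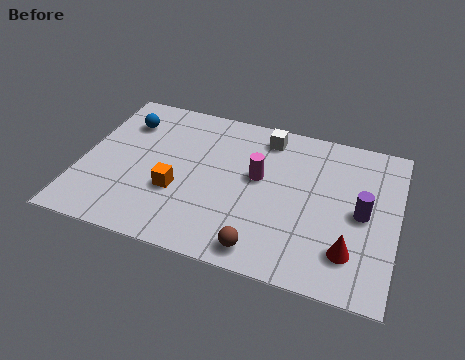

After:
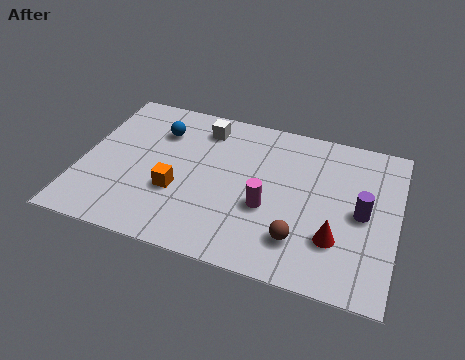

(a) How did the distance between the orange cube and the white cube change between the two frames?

-1.1

The distance was about 4.5 in the first image and 3.4 in the second, so they moved 1.1 units closer together.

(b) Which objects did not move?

the purple cylinder and the orange cube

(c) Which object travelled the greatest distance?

the white cube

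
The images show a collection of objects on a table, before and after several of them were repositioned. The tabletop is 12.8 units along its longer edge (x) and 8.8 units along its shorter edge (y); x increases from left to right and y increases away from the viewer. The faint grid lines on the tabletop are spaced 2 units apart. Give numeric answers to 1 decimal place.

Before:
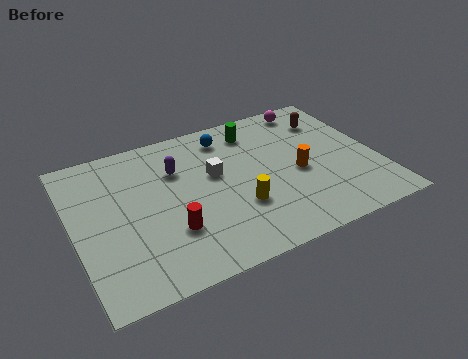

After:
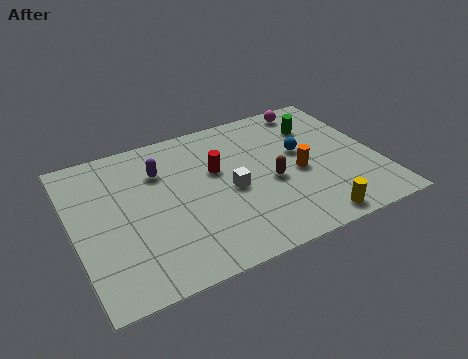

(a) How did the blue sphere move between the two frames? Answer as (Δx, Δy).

(2.9, -2.2)

The blue sphere started near (6.8, 7.3) and ended near (9.7, 5.1).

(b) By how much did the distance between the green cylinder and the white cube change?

+2.0

Before: roughly 2.8 units apart; after: 4.8. That's 2.0 units further apart.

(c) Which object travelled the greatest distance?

the brown capsule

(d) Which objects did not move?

the orange cylinder and the magenta sphere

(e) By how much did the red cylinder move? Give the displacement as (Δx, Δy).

(2.3, 2.7)

From the two frames, the red cylinder sits at roughly (3.8, 2.7) before and (6.1, 5.4) after.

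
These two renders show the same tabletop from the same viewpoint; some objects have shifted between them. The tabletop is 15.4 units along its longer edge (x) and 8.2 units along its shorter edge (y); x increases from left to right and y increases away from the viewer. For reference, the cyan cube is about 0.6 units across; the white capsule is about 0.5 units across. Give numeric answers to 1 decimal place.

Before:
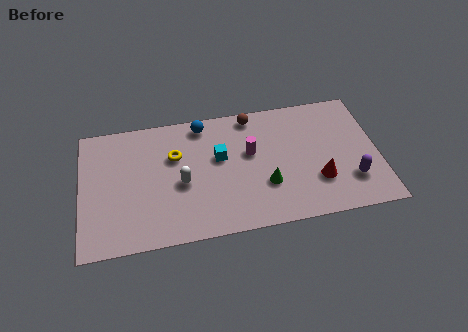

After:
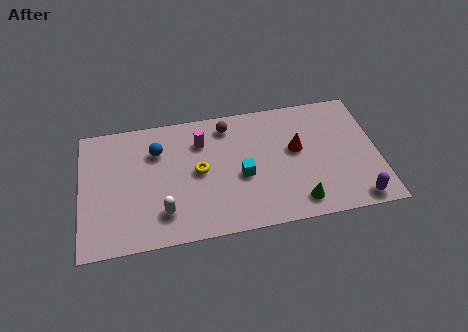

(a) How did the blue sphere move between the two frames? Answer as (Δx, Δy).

(-2.4, -1.3)

The blue sphere started near (6.4, 7.2) and ended near (4.0, 5.9).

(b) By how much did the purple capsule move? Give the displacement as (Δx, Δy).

(0.2, -1.3)

From the two frames, the purple capsule sits at roughly (13.9, 2.2) before and (14.1, 0.9) after.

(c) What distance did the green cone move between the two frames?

2.1

From (9.5, 2.7) to (11.1, 1.3), the green cone covered √(1.6² + 1.4²) ≈ 2.1 units.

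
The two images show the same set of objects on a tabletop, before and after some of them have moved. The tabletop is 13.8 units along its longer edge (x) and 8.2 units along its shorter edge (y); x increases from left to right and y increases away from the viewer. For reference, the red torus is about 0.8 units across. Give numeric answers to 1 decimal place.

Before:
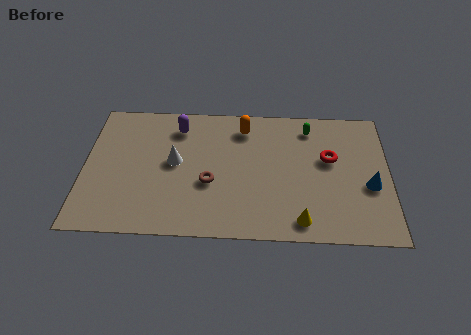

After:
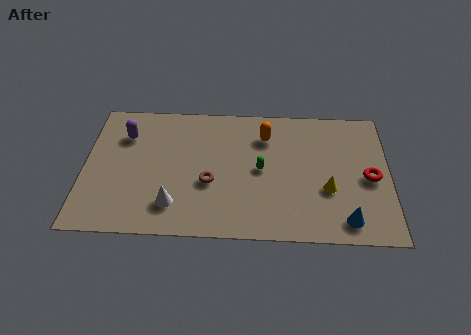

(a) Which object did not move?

the brown torus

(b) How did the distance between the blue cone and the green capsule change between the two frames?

+0.4

They were about 4.4 units apart before and 4.8 after — 0.4 units further apart.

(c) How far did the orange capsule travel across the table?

1.1

From (7.2, 6.7) to (8.2, 6.2), the orange capsule covered √(1.0² + 0.5²) ≈ 1.1 units.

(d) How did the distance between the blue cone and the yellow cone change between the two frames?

-1.8

They were about 3.8 units apart before and 2.0 after — 1.8 units closer together.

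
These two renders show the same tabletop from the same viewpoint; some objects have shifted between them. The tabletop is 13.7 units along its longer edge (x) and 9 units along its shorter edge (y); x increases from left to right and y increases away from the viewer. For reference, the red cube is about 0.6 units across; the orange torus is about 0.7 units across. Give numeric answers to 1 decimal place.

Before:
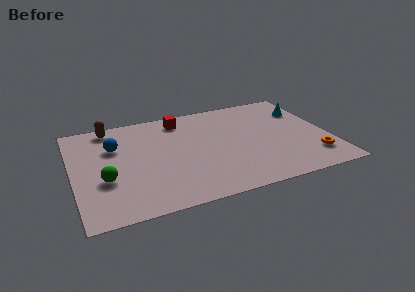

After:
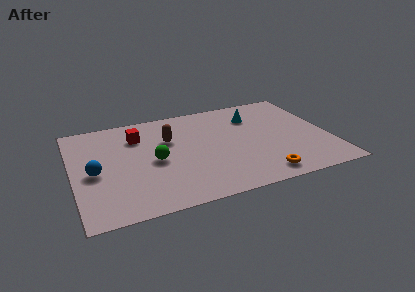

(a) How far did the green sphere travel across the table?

2.8

The green sphere was near (1.6, 3.3) before and (4.3, 4.2) after, so it travelled √(2.7² + 0.9²) ≈ 2.8 units.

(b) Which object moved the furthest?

the brown capsule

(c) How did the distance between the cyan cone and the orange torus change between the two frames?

+1.0

They were about 4.5 units apart before and 5.5 after — 1.0 units further apart.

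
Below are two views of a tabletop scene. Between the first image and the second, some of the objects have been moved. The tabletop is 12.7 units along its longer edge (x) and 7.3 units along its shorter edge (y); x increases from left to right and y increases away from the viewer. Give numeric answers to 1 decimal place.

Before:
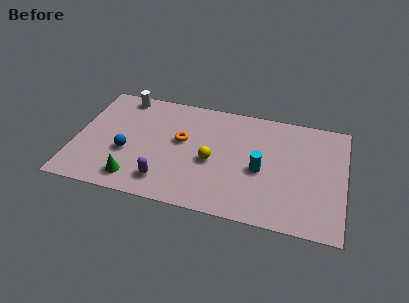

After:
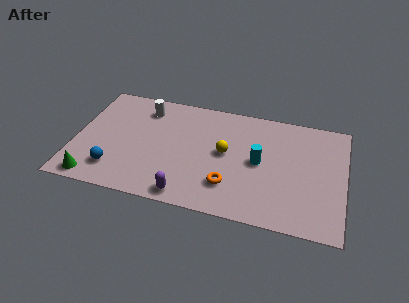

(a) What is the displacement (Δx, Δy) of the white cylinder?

(1.1, -0.6)

From the two frames, the white cylinder sits at roughly (2.0, 6.5) before and (3.1, 5.9) after.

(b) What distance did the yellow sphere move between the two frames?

0.9

From (6.5, 3.2) to (7.1, 3.9), the yellow sphere covered √(0.6² + 0.7²) ≈ 0.9 units.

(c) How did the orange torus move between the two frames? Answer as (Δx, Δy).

(2.4, -2.3)

The orange torus was at about (5.0, 4.2) and moved to about (7.4, 1.9).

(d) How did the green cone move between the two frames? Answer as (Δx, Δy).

(-1.9, -0.4)

From the two frames, the green cone sits at roughly (3.0, 1.2) before and (1.1, 0.8) after.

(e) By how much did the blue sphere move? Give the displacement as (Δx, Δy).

(-0.5, -1.2)

From the two frames, the blue sphere sits at roughly (2.5, 2.8) before and (2.0, 1.6) after.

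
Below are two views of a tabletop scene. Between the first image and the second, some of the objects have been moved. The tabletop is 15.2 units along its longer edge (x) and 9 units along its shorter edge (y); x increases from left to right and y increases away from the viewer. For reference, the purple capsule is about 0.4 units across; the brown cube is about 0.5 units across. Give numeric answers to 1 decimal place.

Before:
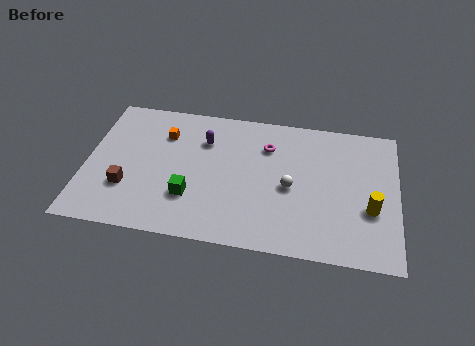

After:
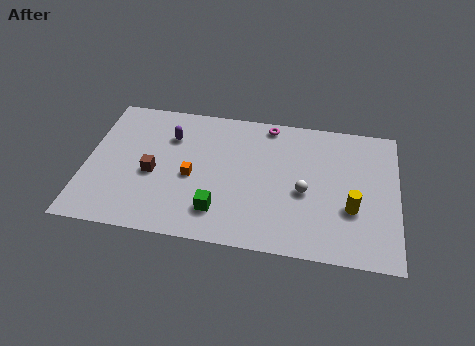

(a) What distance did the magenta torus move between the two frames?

1.5

From (8.8, 6.6) to (8.8, 8.1), the magenta torus covered √(0.0² + 1.5²) ≈ 1.5 units.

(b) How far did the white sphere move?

0.7

The white sphere moved from about (10.0, 4.1) to (10.7, 3.9), a distance of √(0.7² + 0.2²) ≈ 0.7.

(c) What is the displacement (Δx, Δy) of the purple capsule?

(-1.7, 0.0)

The purple capsule was at about (5.7, 6.5) and moved to about (4.0, 6.5).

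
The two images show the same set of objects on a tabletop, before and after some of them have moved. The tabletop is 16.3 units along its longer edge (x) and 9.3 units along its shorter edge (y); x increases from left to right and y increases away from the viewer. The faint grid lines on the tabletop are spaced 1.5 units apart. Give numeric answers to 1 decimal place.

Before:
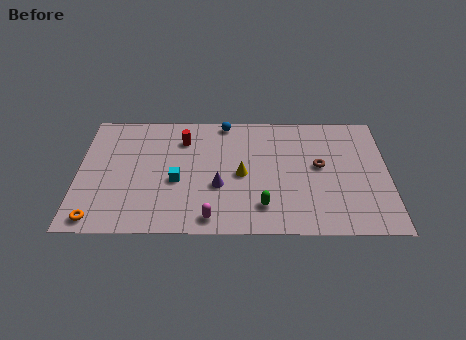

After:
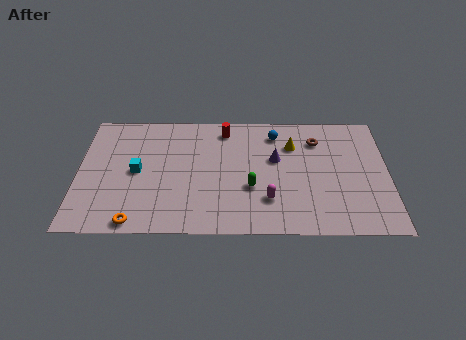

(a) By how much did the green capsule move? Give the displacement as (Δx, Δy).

(-0.6, 1.4)

The green capsule was at about (9.7, 2.0) and moved to about (9.1, 3.4).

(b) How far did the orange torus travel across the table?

2.0

The orange torus moved from about (1.1, 1.0) to (3.1, 0.8), a distance of √(2.0² + 0.2²) ≈ 2.0.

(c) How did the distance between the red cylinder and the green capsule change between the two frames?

-1.9

They were about 6.6 units apart before and 4.7 after — 1.9 units closer together.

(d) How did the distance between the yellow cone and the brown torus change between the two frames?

-2.8

They were about 4.2 units apart before and 1.4 after — 2.8 units closer together.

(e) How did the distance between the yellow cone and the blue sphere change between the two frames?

-2.9

Before: roughly 4.2 units apart; after: 1.3. That's 2.9 units closer together.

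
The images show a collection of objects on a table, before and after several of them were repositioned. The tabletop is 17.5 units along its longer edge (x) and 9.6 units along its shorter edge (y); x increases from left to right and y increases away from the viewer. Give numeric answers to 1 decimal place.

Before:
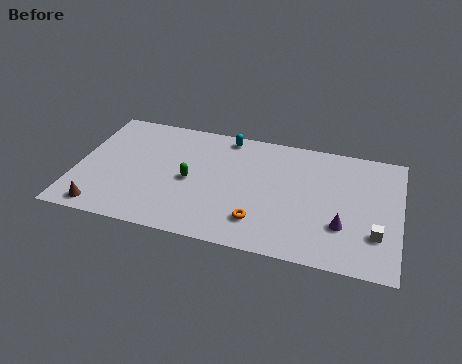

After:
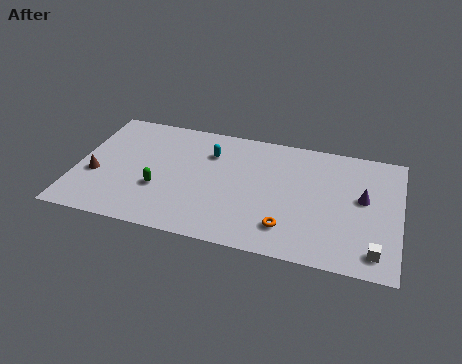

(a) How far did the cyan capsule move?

1.8

From (7.9, 8.6) to (7.1, 7.0), the cyan capsule covered √(0.8² + 1.6²) ≈ 1.8 units.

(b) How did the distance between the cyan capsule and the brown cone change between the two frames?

-2.9

Before: roughly 9.7 units apart; after: 6.8. That's 2.9 units closer together.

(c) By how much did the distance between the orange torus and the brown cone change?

+2.1

The distance was about 8.5 in the first image and 10.6 in the second, so they moved 2.1 units further apart.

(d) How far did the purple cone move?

2.6

From (14.5, 3.0) to (15.5, 5.4), the purple cone covered √(1.0² + 2.4²) ≈ 2.6 units.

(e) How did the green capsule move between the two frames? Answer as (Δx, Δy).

(-1.6, -1.1)

From the two frames, the green capsule sits at roughly (6.2, 4.5) before and (4.6, 3.4) after.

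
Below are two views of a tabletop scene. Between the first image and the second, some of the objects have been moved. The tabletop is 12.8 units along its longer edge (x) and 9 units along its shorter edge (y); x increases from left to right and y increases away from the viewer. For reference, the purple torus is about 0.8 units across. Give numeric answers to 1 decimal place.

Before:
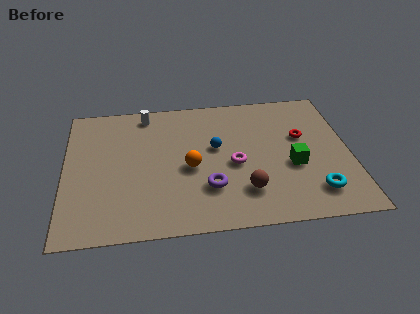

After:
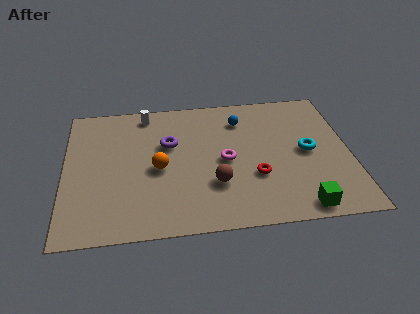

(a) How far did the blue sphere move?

2.2

From (6.8, 5.2) to (8.0, 7.0), the blue sphere covered √(1.2² + 1.8²) ≈ 2.2 units.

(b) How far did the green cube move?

2.7

The green cube moved from about (10.2, 3.6) to (10.4, 0.9), a distance of √(0.2² + 2.7²) ≈ 2.7.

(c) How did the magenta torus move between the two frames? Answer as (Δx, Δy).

(-0.4, 0.3)

The magenta torus started near (7.6, 4.0) and ended near (7.2, 4.3).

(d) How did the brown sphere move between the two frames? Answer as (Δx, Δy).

(-1.3, 0.6)

The brown sphere started near (8.0, 2.2) and ended near (6.7, 2.8).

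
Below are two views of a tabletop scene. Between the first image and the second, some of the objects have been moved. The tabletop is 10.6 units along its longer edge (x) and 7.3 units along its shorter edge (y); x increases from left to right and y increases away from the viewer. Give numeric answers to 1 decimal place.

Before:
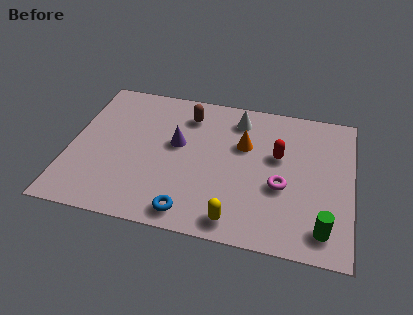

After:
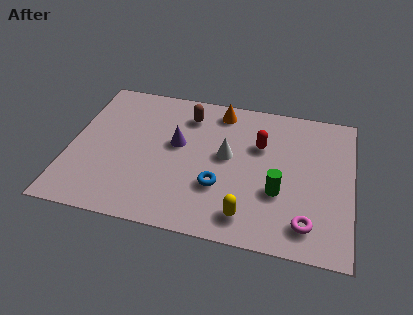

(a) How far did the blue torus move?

1.8

The blue torus was near (4.7, 0.9) before and (5.7, 2.4) after, so it travelled √(1.0² + 1.5²) ≈ 1.8 units.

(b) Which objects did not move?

the purple cone and the brown capsule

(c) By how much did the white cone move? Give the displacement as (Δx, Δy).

(-0.3, -2.0)

The white cone was at about (6.2, 6.0) and moved to about (5.9, 4.0).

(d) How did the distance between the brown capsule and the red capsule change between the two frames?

-0.8

The distance was about 3.8 in the first image and 3.0 in the second, so they moved 0.8 units closer together.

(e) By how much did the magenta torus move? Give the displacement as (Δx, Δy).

(1.0, -1.6)

The magenta torus started near (8.0, 2.9) and ended near (9.0, 1.3).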